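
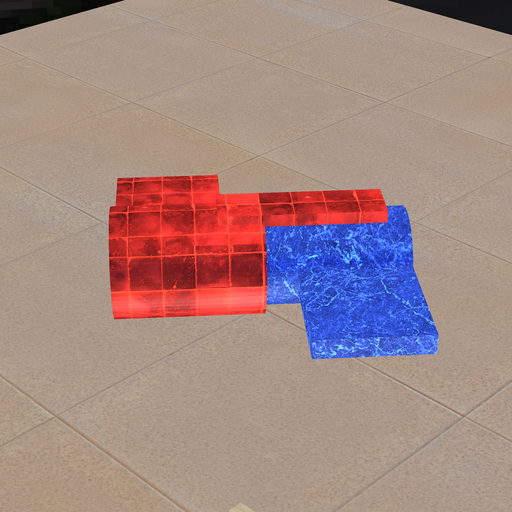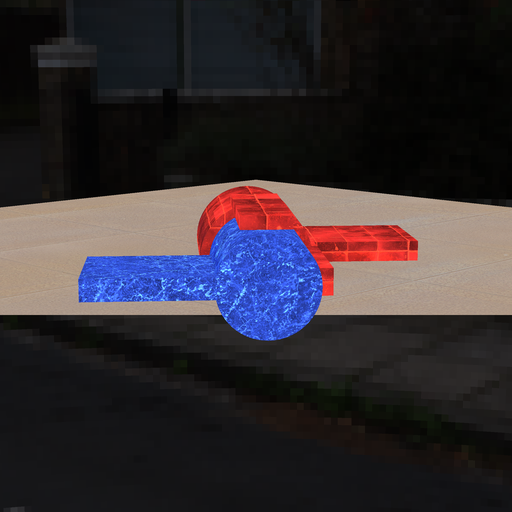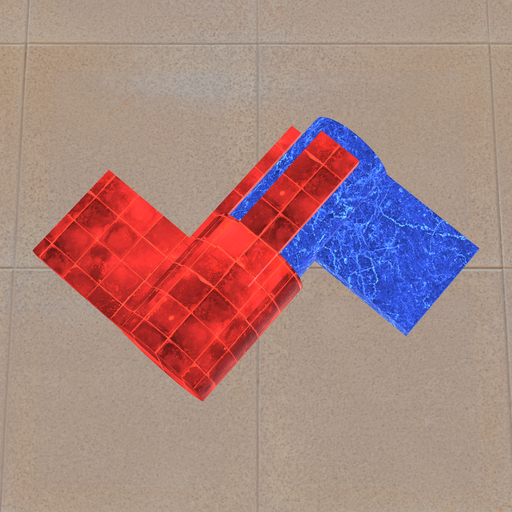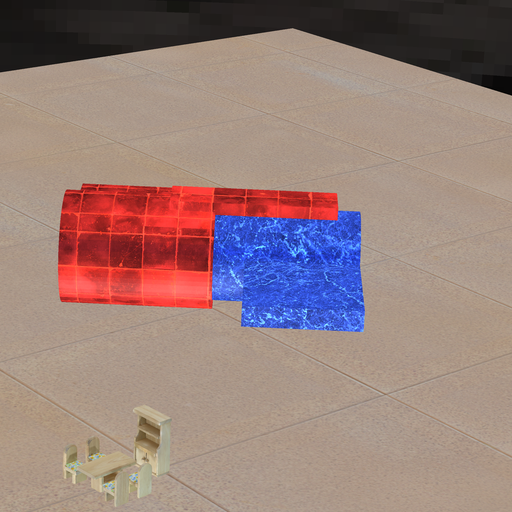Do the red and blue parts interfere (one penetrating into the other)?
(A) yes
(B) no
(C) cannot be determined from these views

(A) yes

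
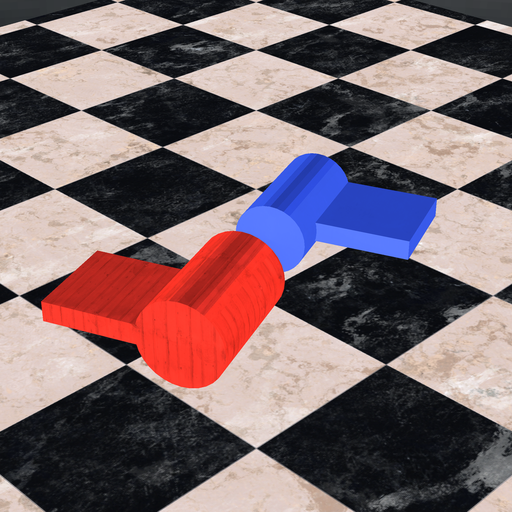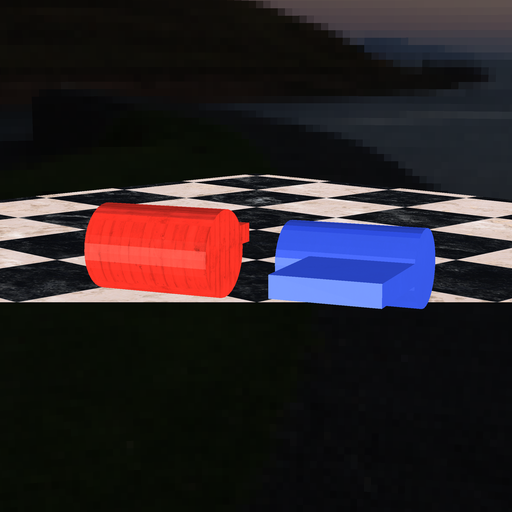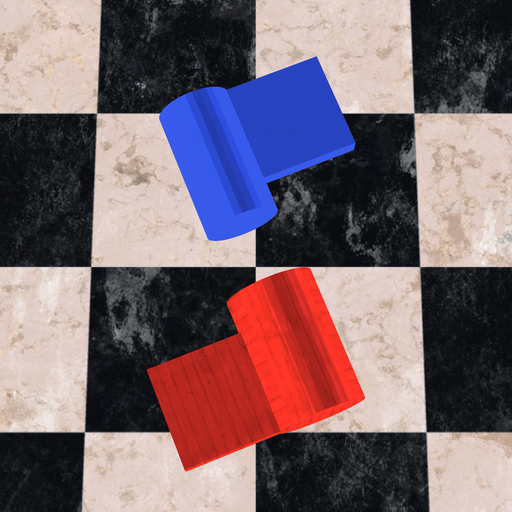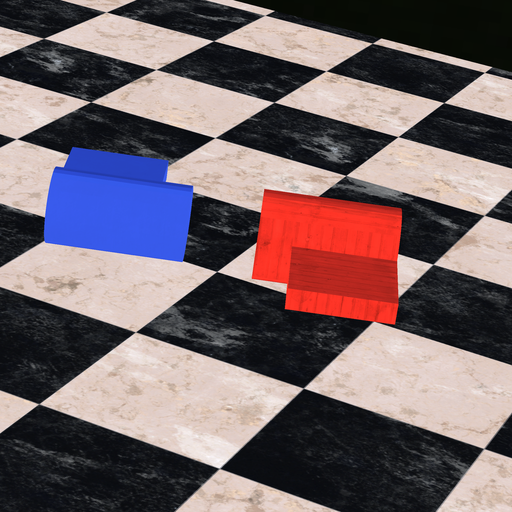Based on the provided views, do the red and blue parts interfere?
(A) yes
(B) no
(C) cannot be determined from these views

(B) no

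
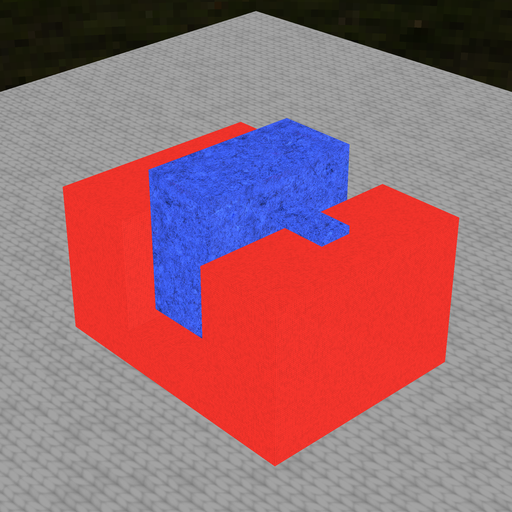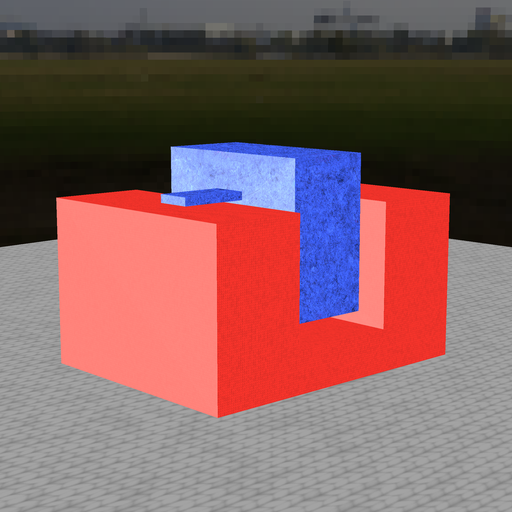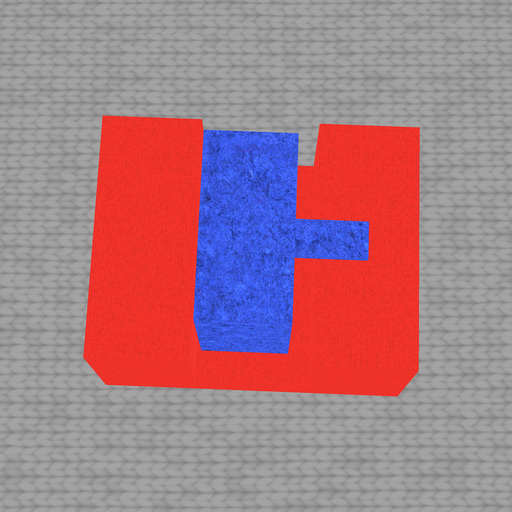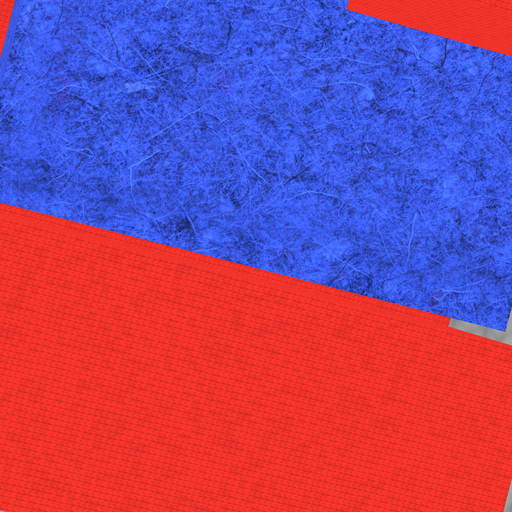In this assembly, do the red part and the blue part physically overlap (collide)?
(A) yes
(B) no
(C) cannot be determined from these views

(B) no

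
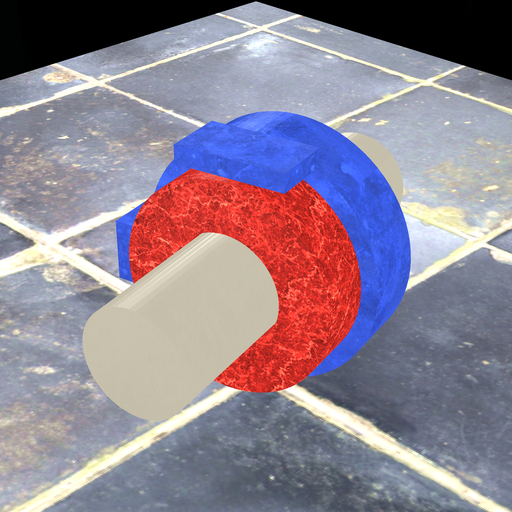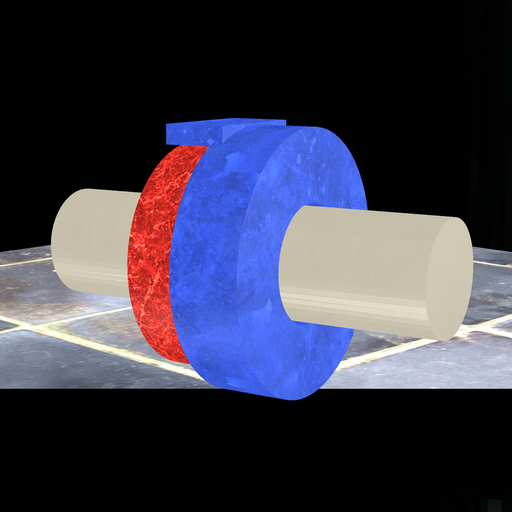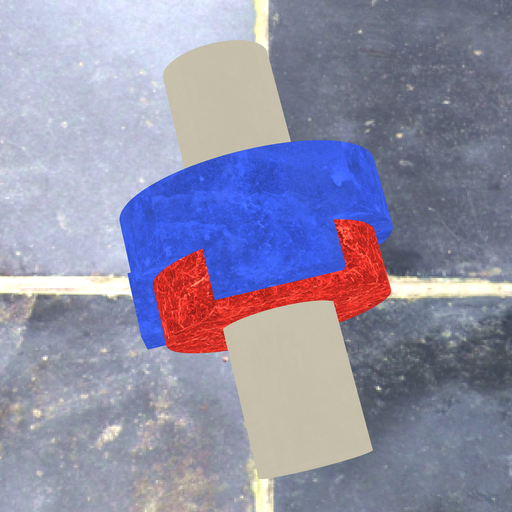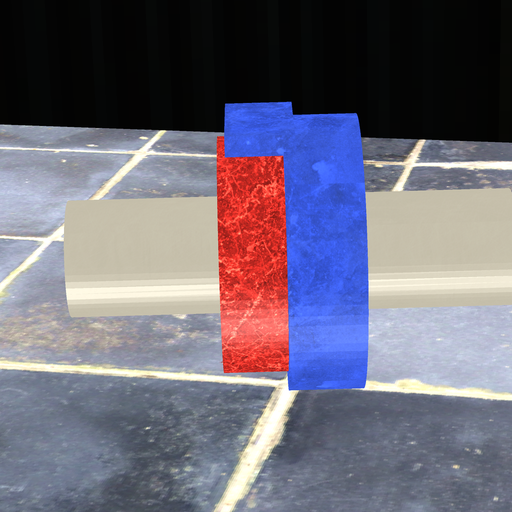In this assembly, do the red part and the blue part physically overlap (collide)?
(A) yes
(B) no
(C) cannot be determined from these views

(A) yes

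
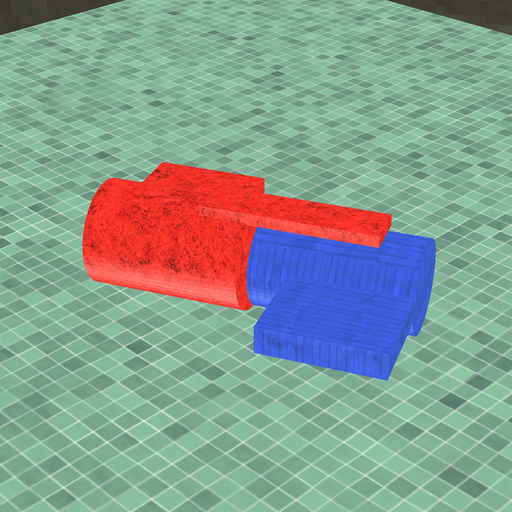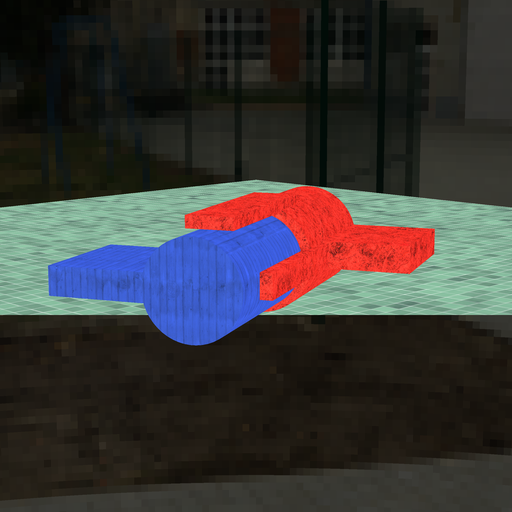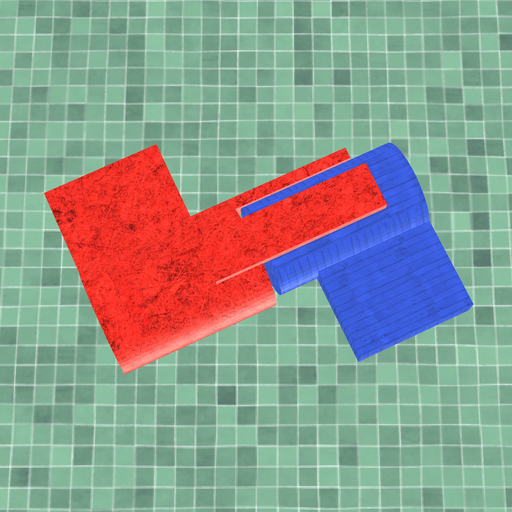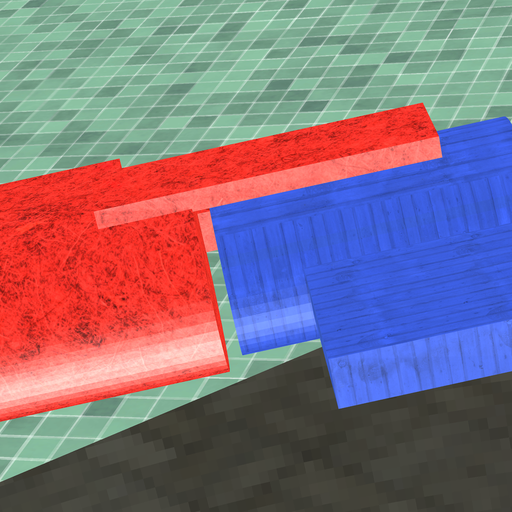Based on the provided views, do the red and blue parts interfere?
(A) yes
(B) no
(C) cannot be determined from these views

(B) no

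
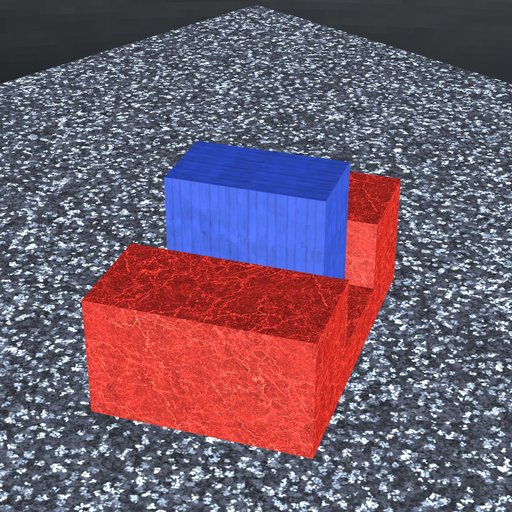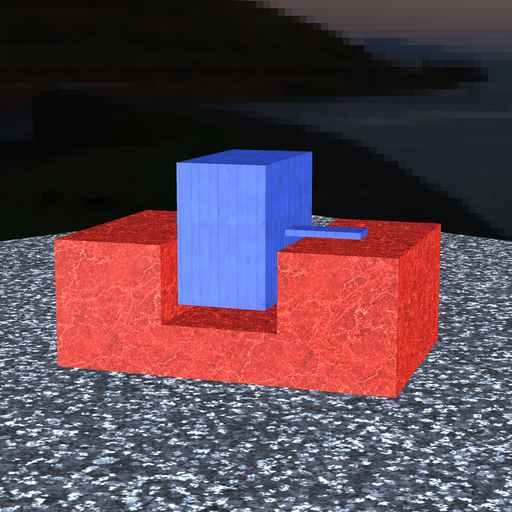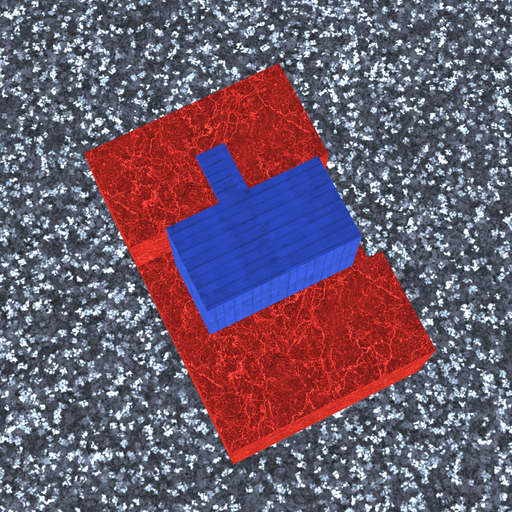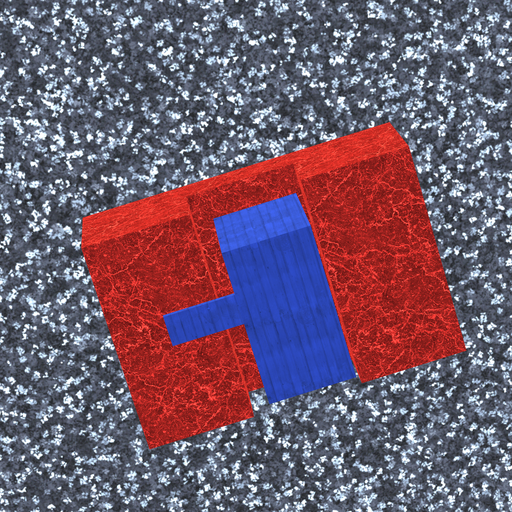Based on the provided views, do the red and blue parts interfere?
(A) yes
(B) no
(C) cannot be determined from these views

(B) no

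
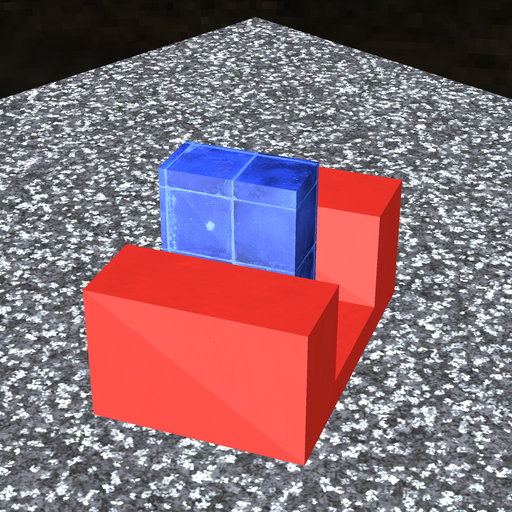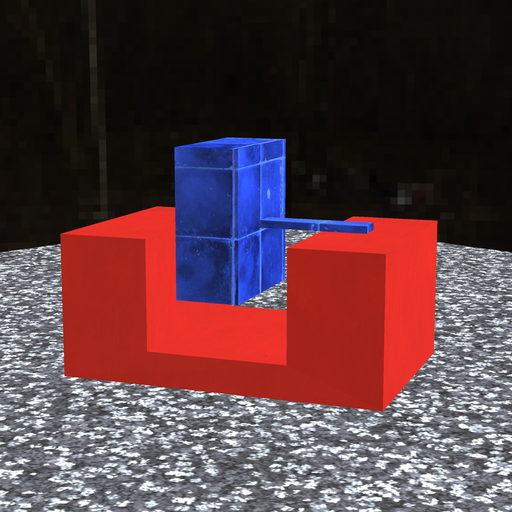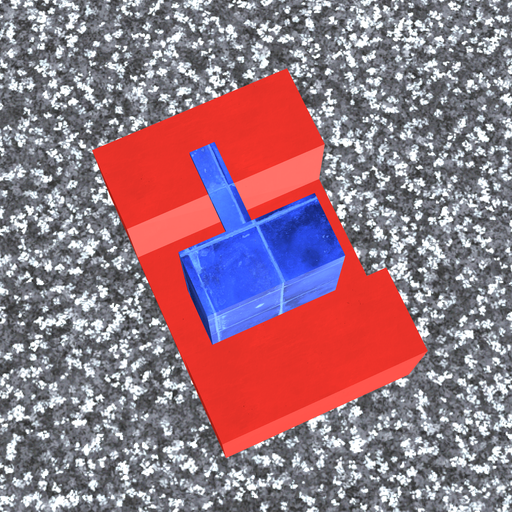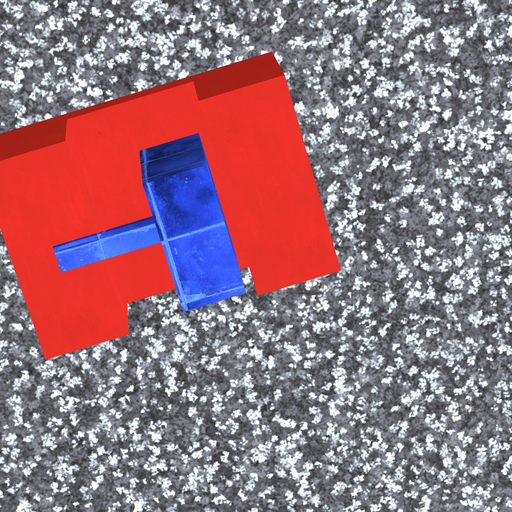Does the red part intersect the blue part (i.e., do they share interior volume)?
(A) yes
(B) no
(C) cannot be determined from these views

(B) no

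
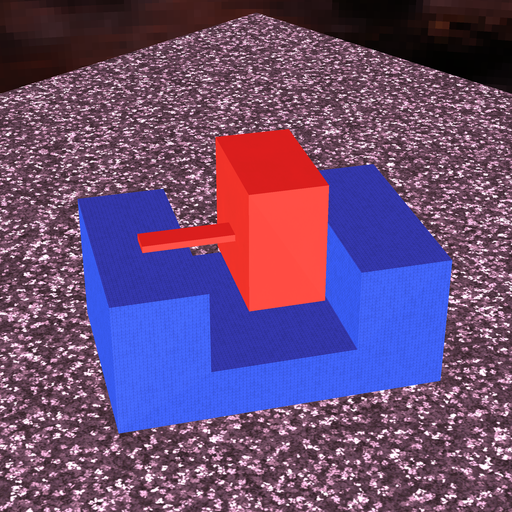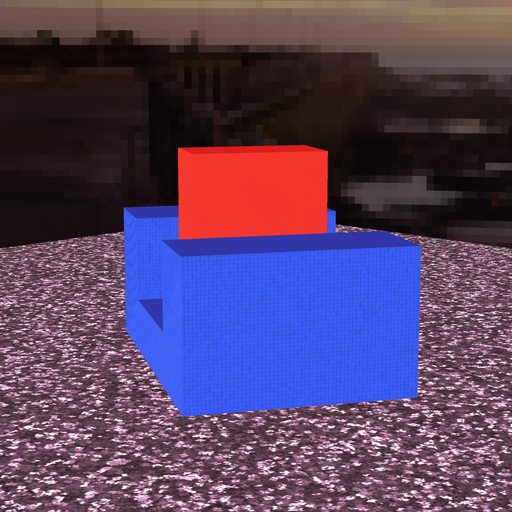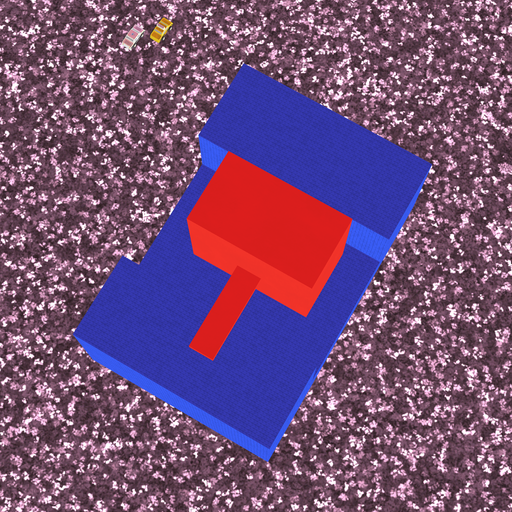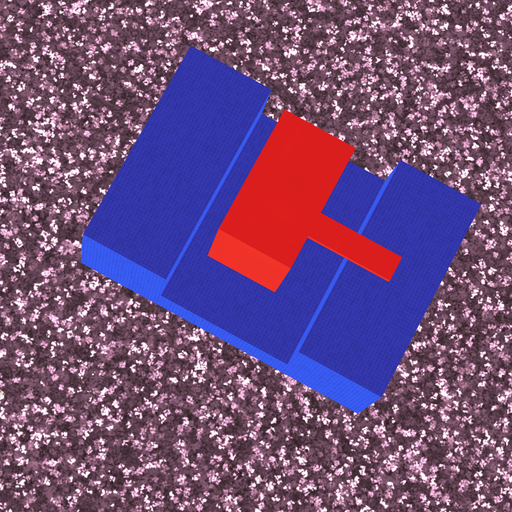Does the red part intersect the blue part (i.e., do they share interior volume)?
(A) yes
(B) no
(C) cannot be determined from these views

(B) no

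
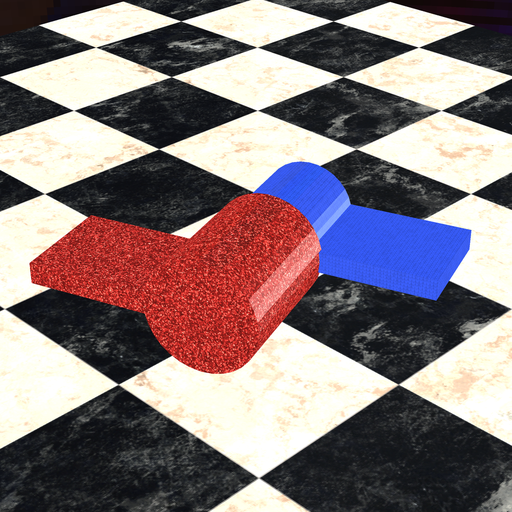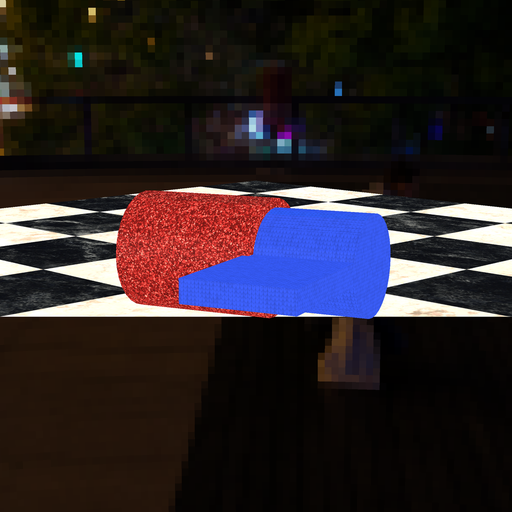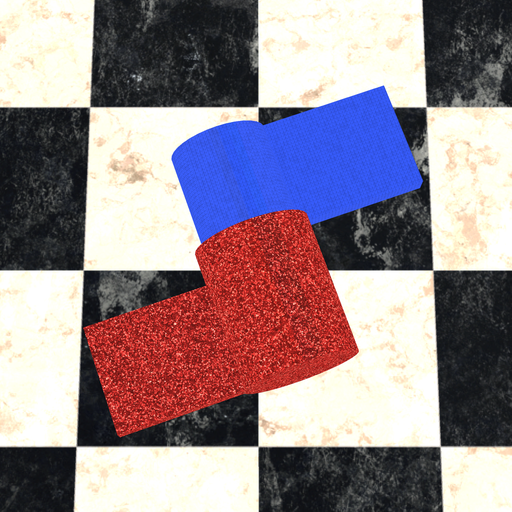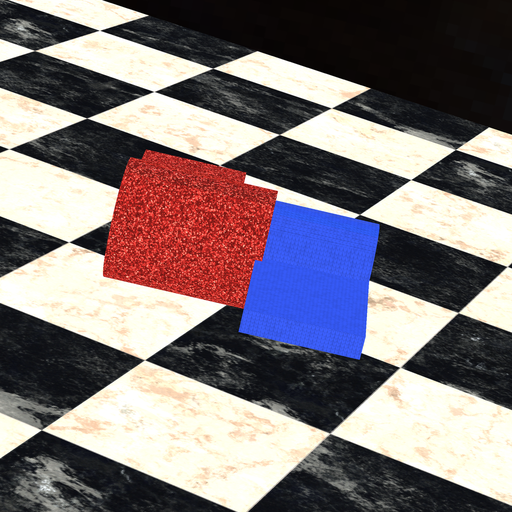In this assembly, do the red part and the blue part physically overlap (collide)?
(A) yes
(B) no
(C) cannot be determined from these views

(A) yes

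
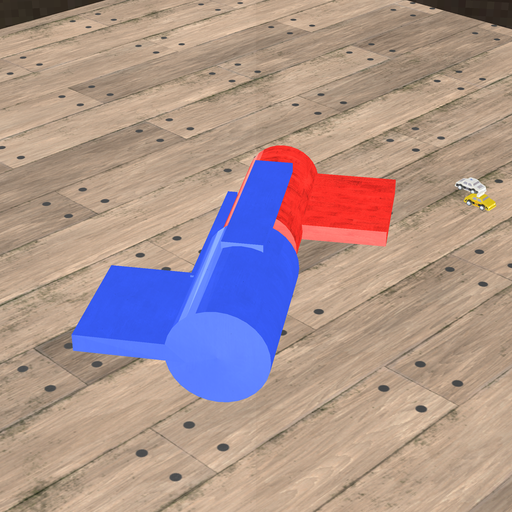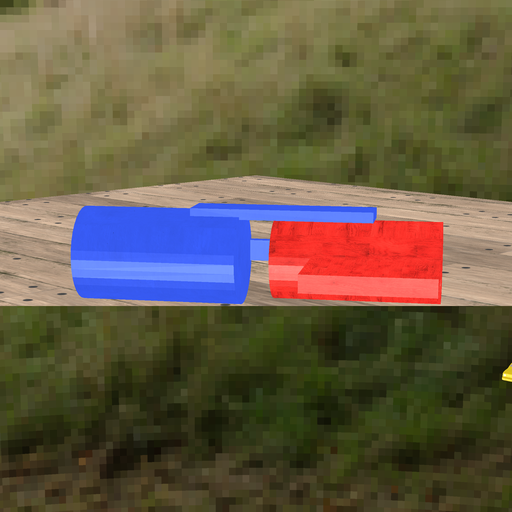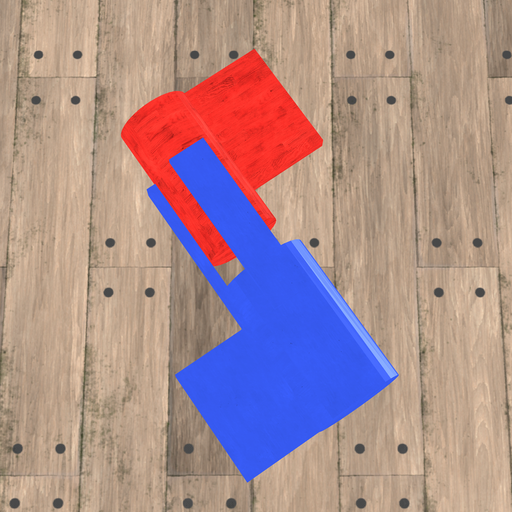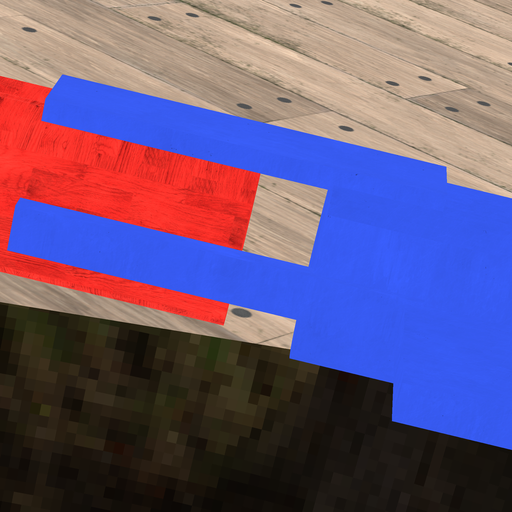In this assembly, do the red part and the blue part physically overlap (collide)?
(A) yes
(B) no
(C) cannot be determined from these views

(B) no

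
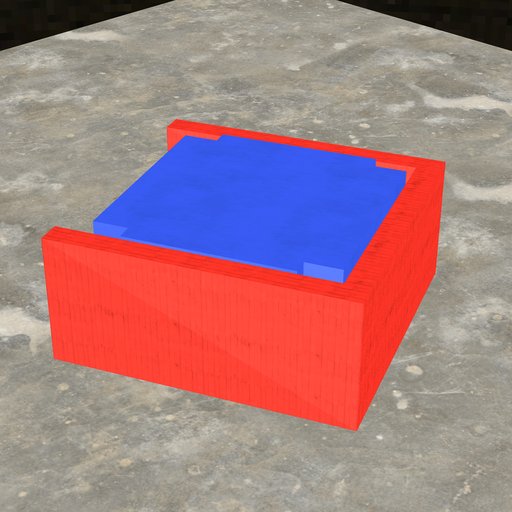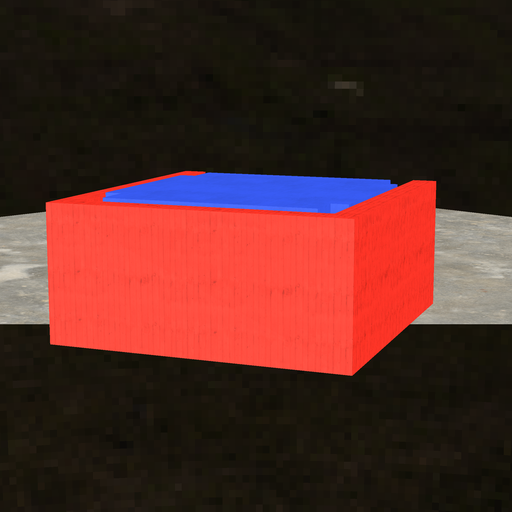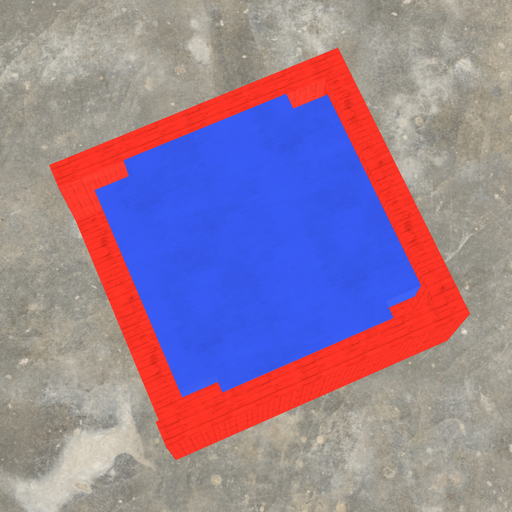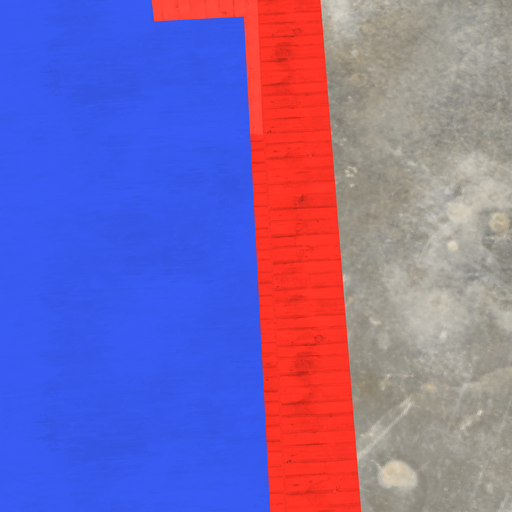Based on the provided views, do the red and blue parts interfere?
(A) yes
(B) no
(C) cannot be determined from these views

(B) no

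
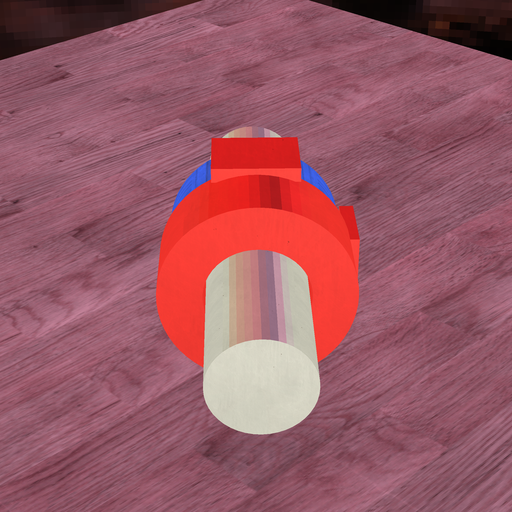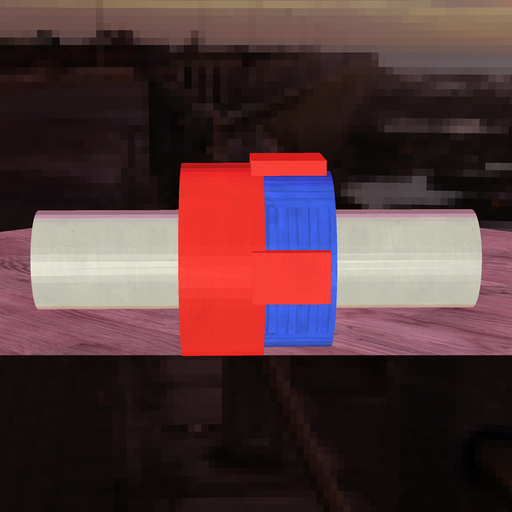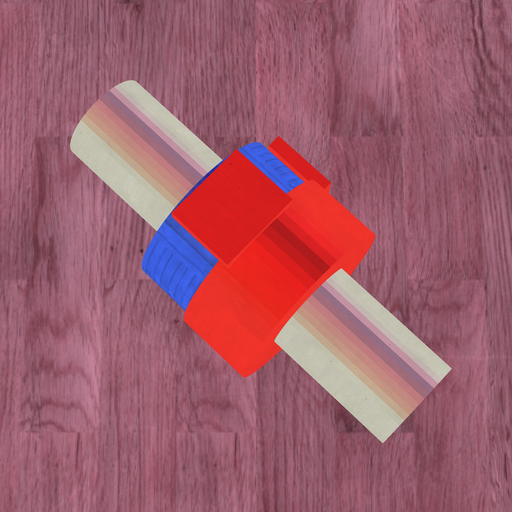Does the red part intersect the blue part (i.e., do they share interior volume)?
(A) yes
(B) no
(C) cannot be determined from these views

(A) yes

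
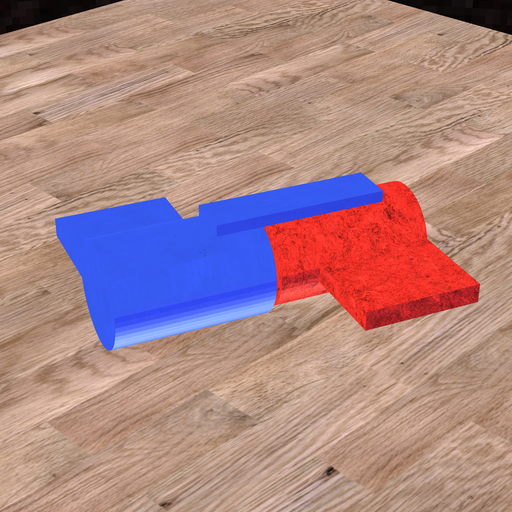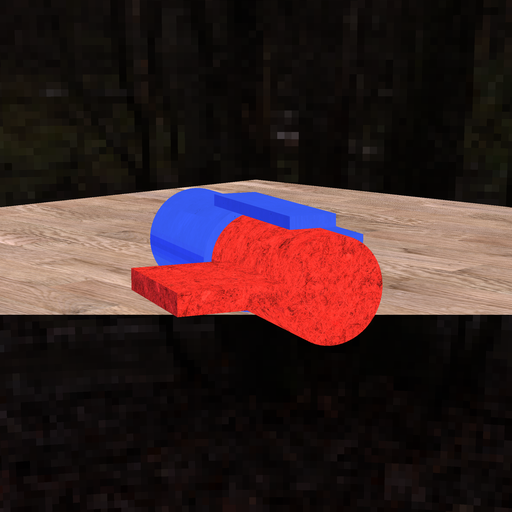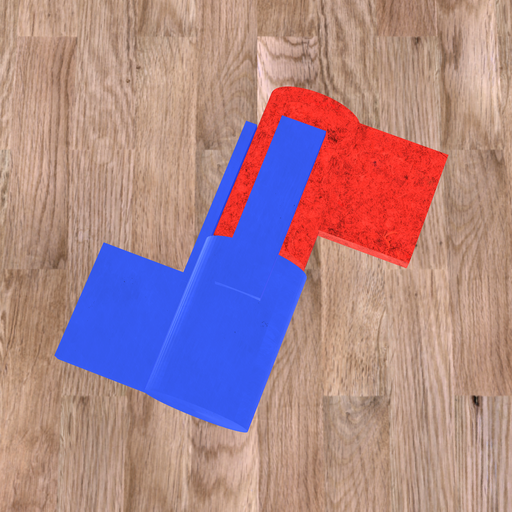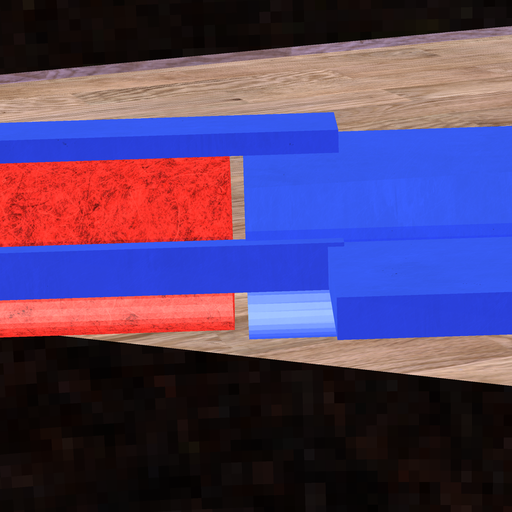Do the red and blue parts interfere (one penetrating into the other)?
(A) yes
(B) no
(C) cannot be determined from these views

(B) no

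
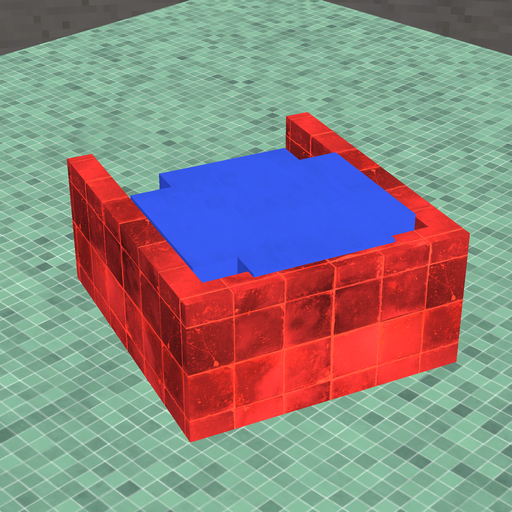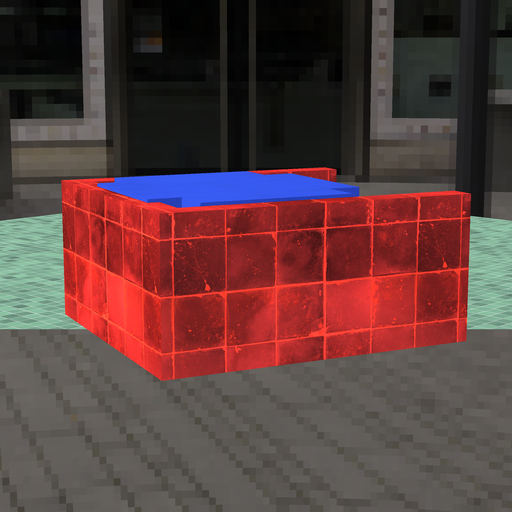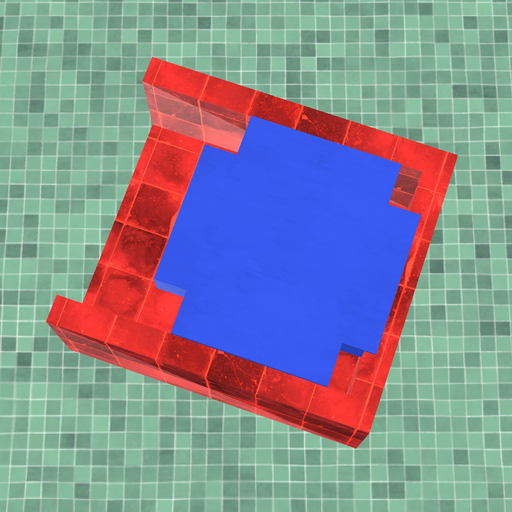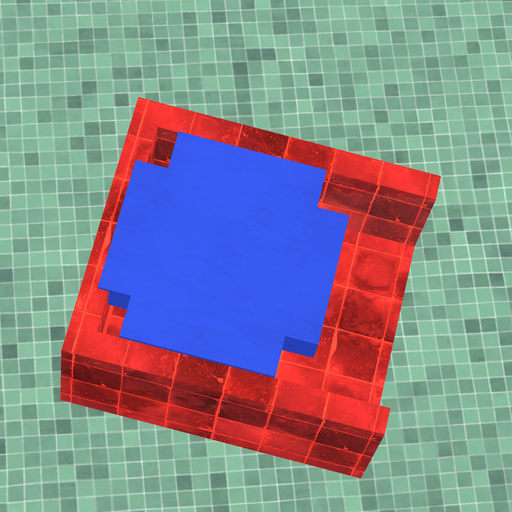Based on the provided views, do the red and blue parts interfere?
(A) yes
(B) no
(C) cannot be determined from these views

(A) yes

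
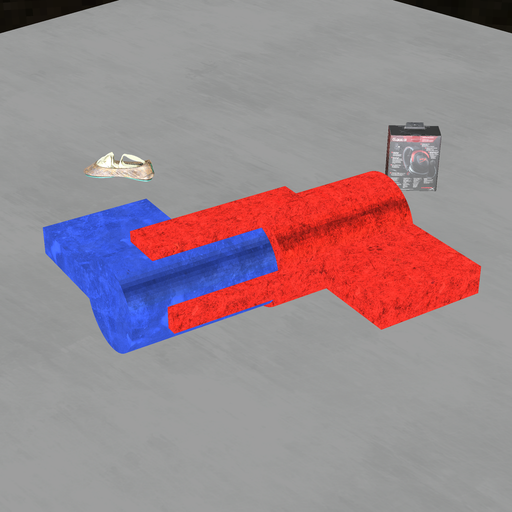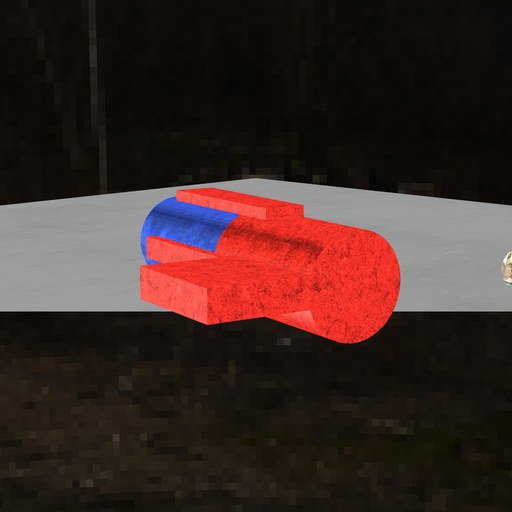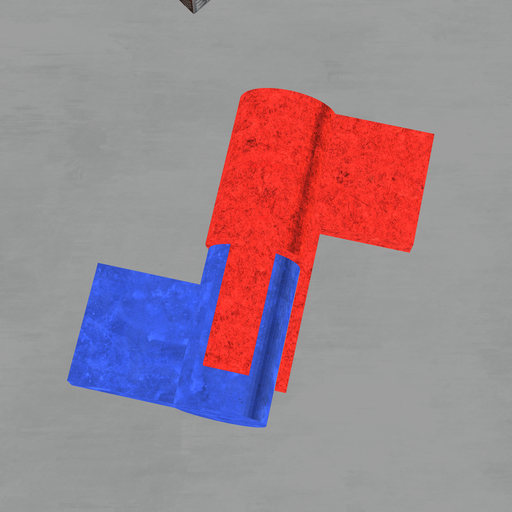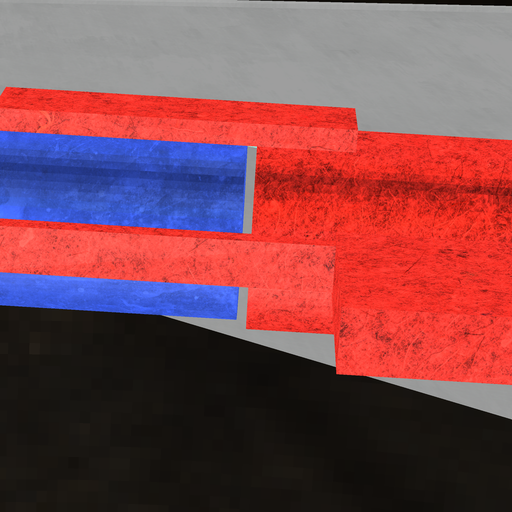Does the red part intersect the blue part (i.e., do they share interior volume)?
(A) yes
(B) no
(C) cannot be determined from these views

(B) no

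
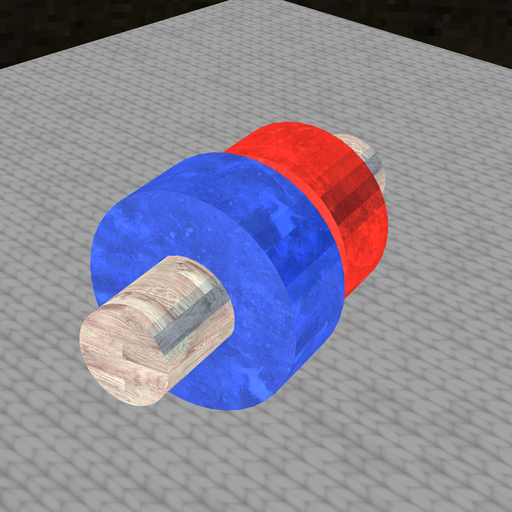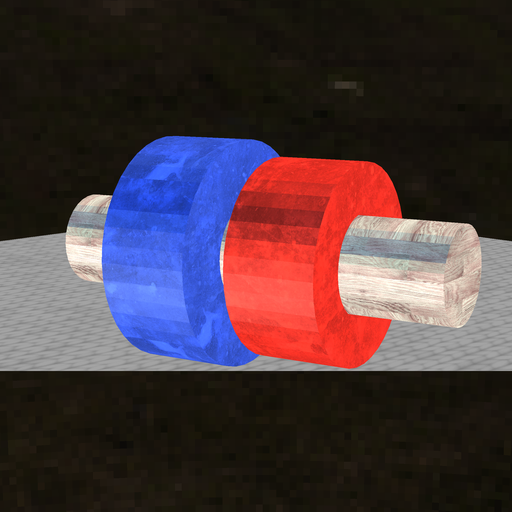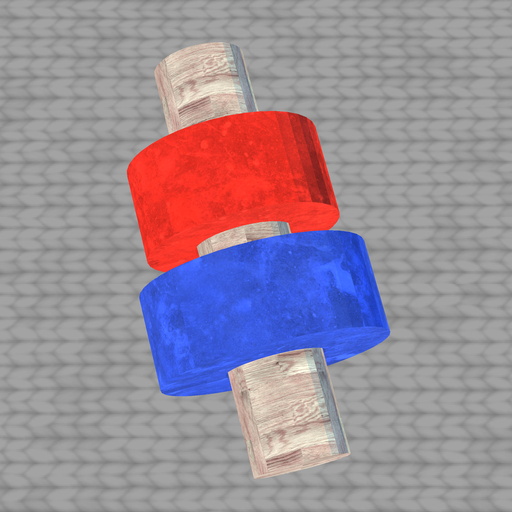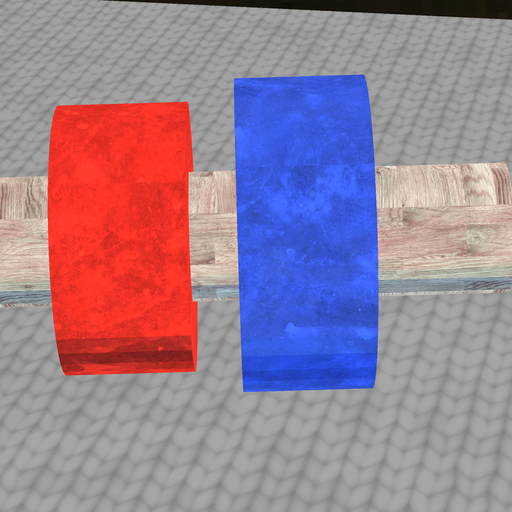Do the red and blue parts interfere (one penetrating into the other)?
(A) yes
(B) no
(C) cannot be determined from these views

(B) no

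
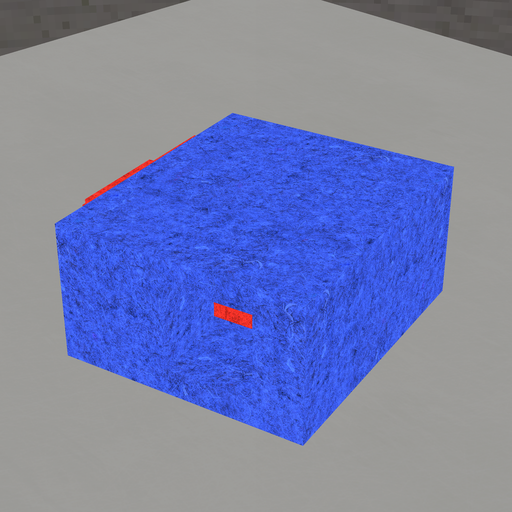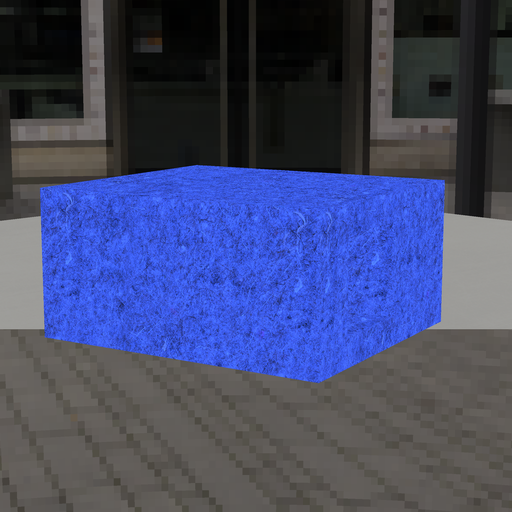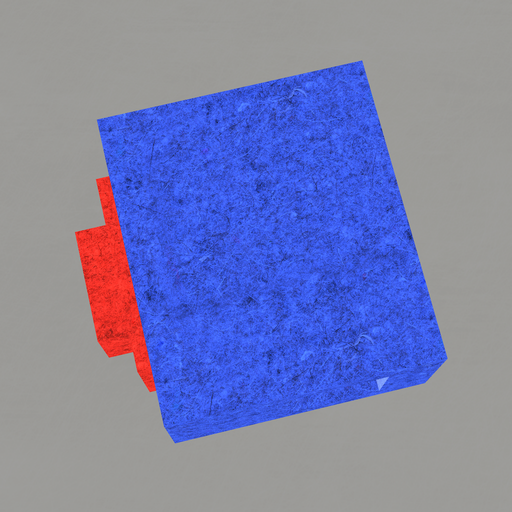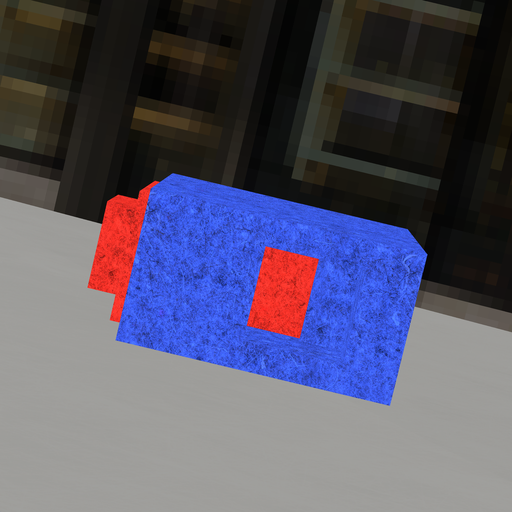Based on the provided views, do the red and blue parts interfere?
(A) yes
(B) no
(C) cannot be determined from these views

(A) yes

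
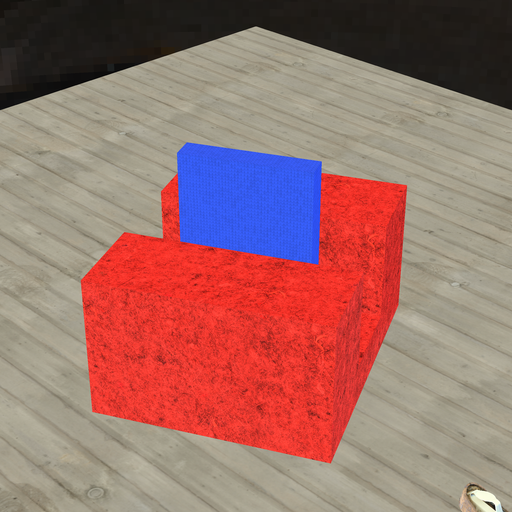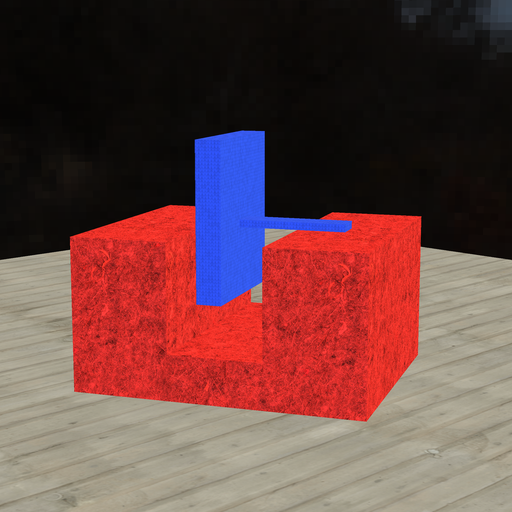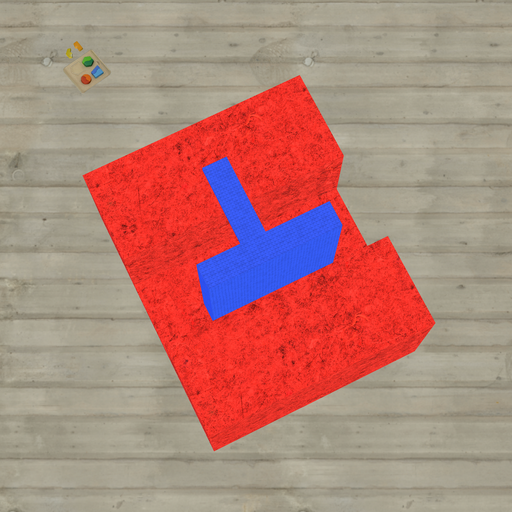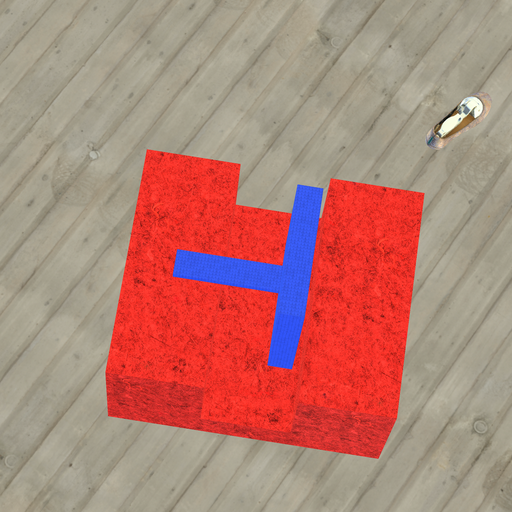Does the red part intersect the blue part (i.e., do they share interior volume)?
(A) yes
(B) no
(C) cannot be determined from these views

(B) no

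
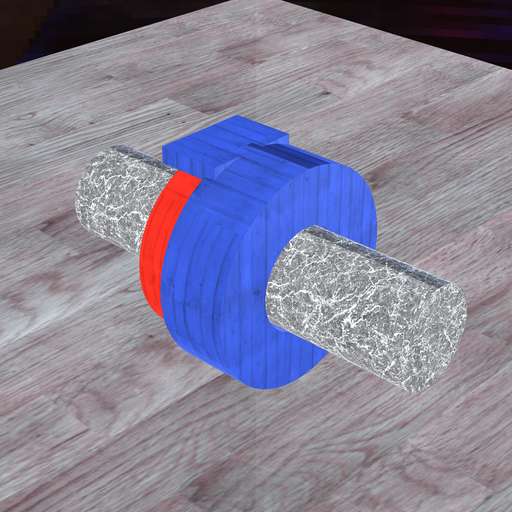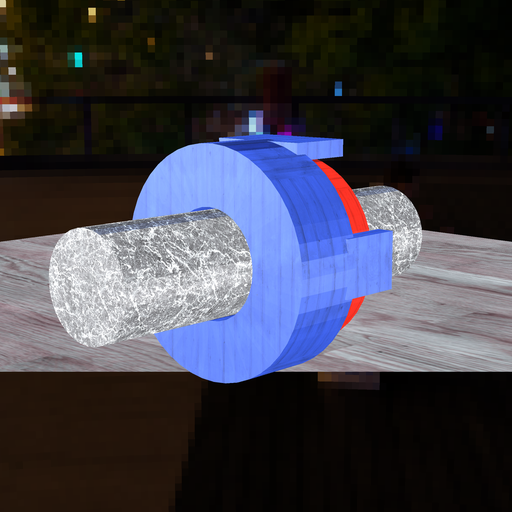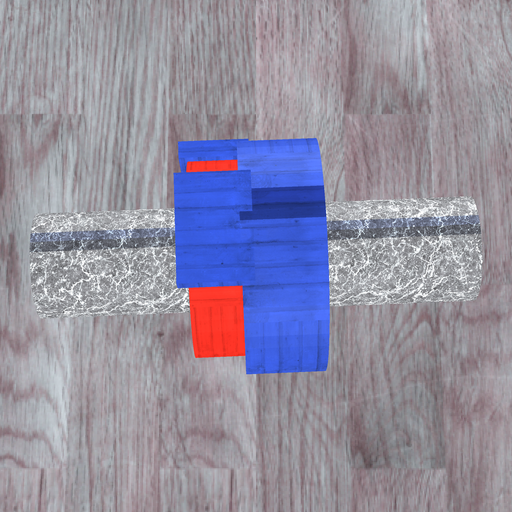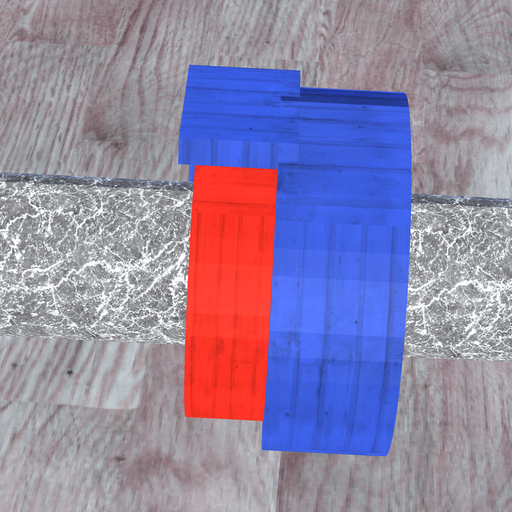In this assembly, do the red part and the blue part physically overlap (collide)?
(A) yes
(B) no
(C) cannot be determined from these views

(A) yes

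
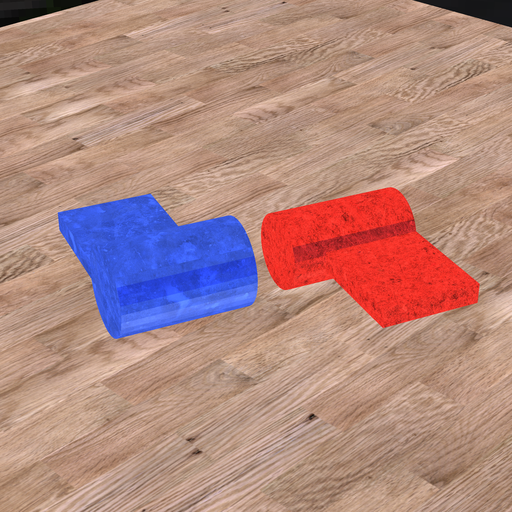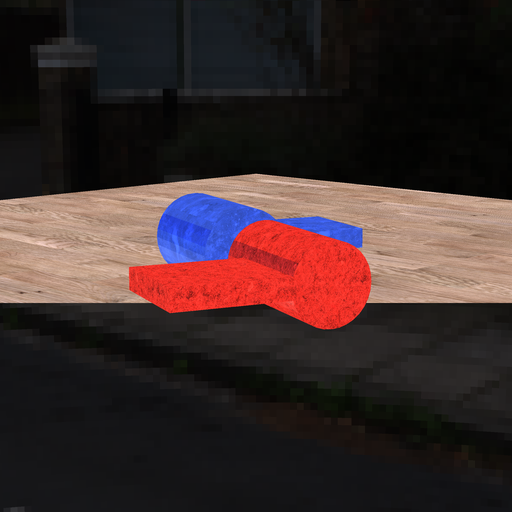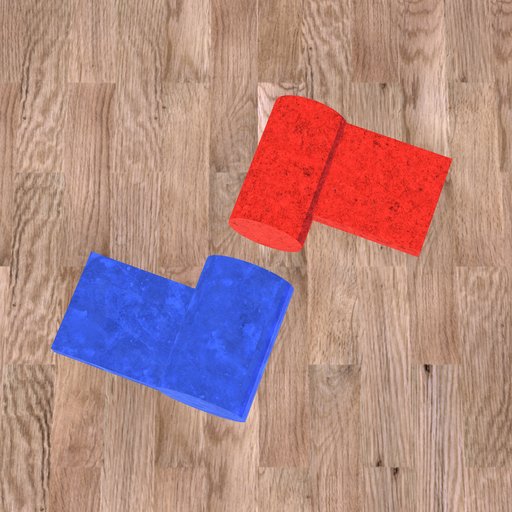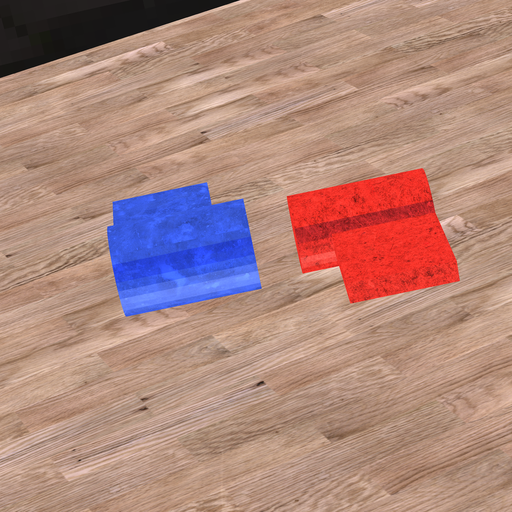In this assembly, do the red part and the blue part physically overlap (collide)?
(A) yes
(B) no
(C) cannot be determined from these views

(B) no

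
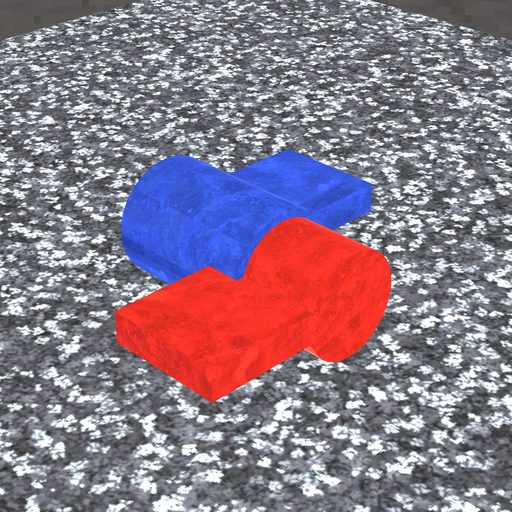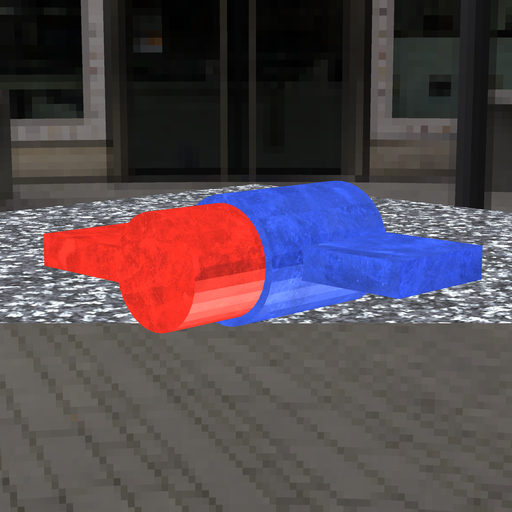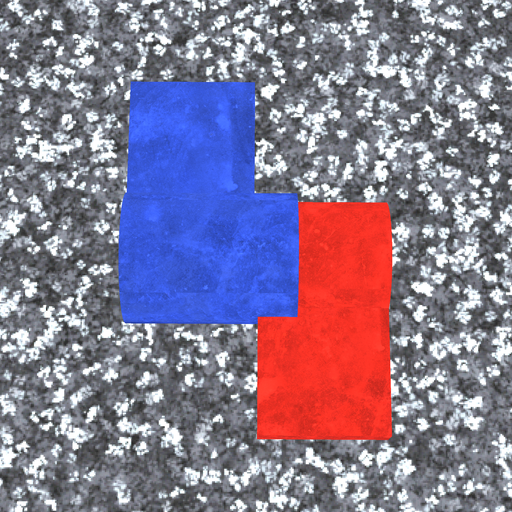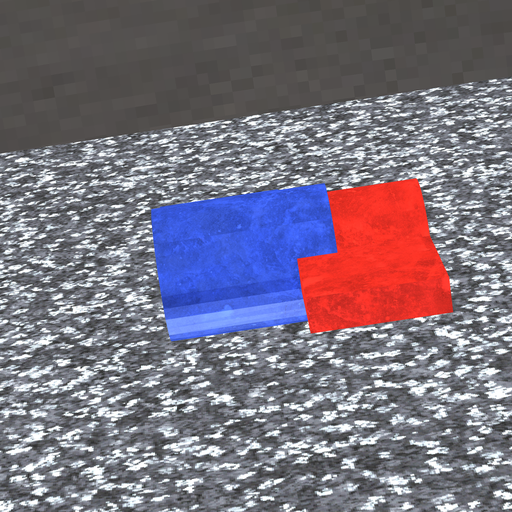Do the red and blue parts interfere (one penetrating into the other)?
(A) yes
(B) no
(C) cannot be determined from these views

(A) yes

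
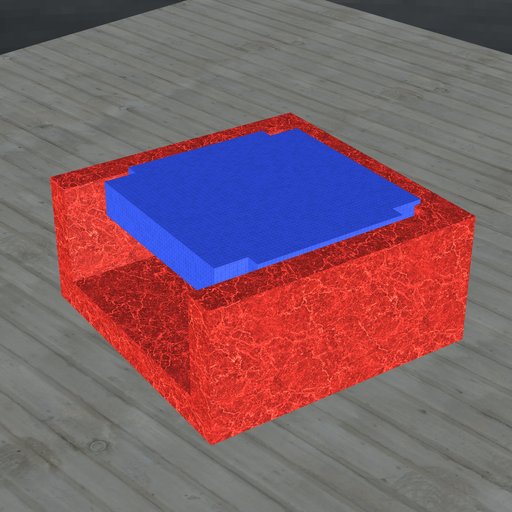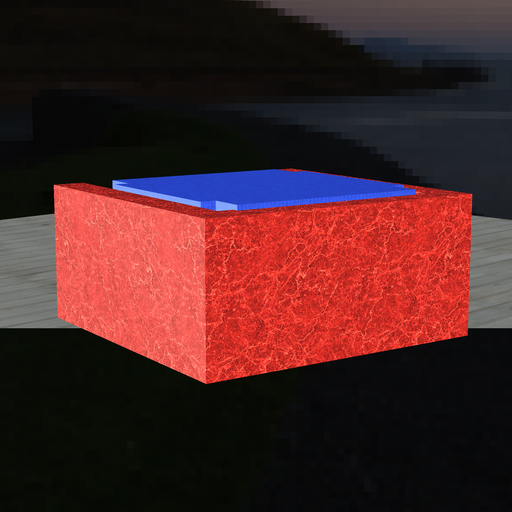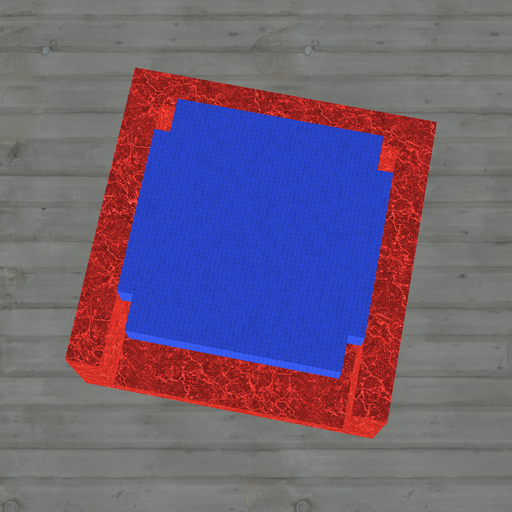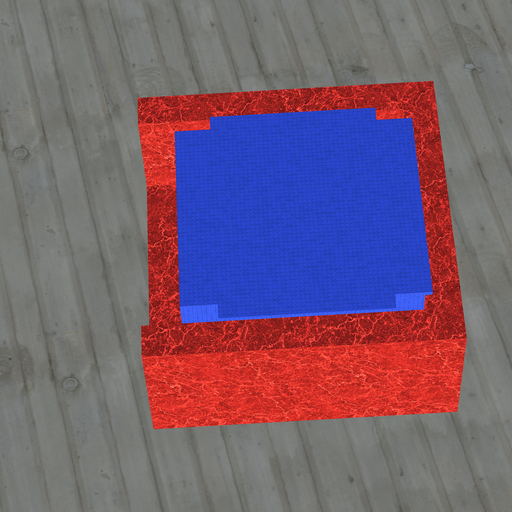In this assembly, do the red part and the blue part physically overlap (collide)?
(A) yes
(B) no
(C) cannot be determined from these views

(A) yes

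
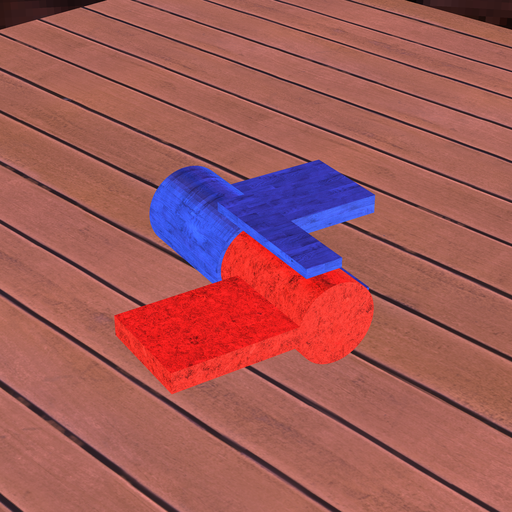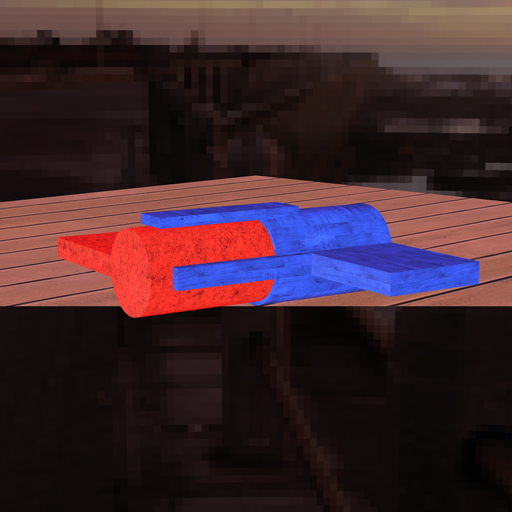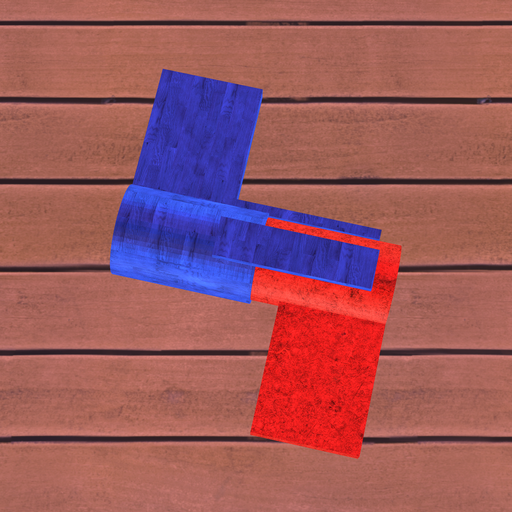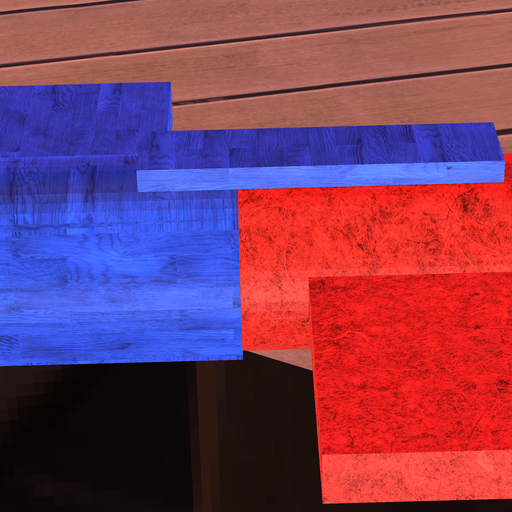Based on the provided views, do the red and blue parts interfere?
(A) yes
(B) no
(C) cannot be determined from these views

(A) yes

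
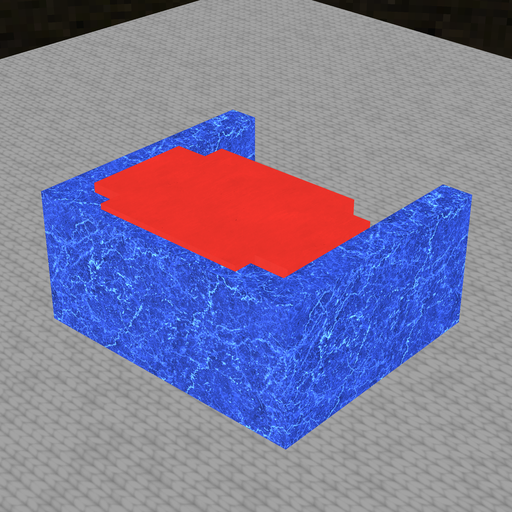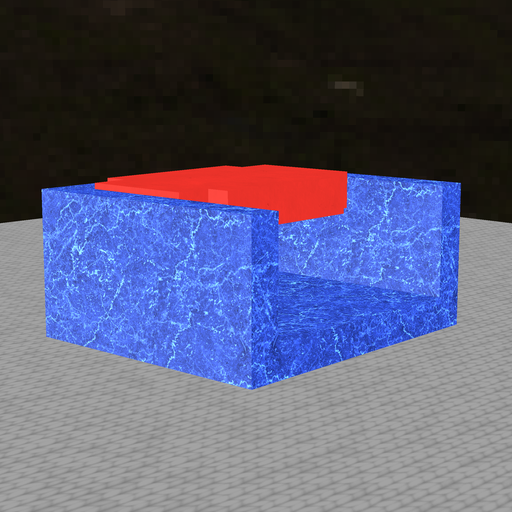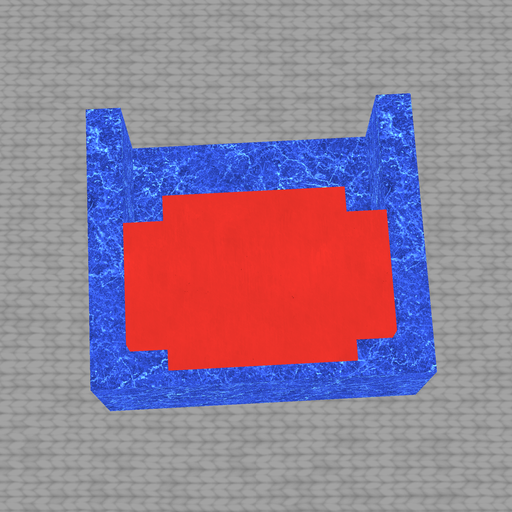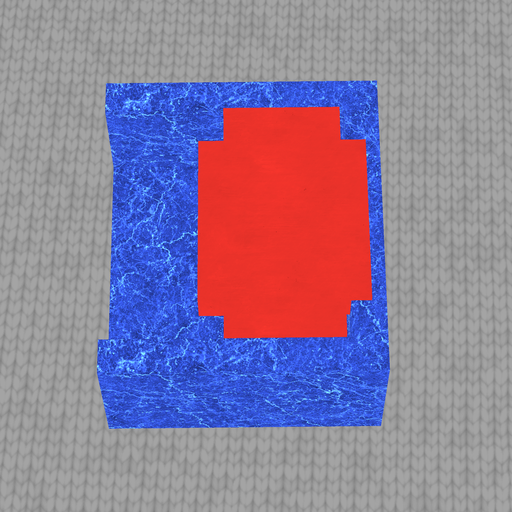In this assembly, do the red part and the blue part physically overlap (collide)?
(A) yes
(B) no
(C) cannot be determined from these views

(A) yes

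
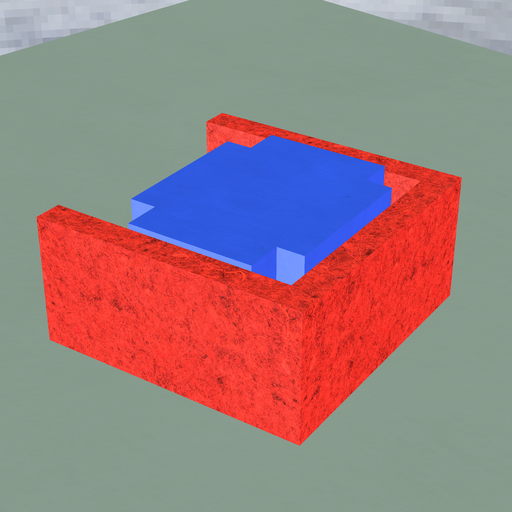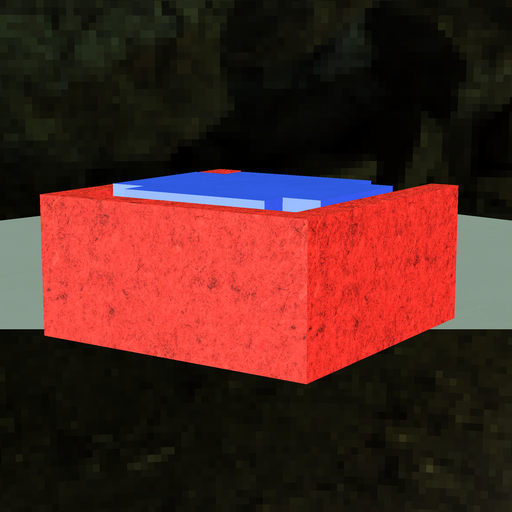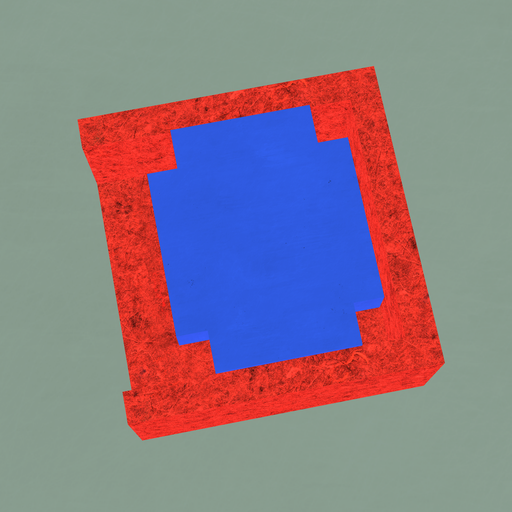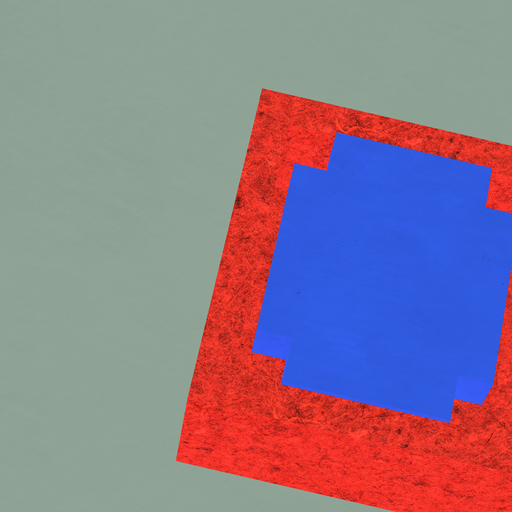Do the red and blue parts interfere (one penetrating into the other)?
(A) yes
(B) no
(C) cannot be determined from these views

(B) no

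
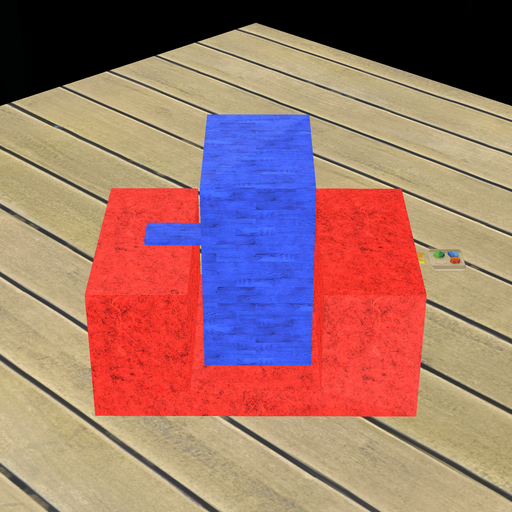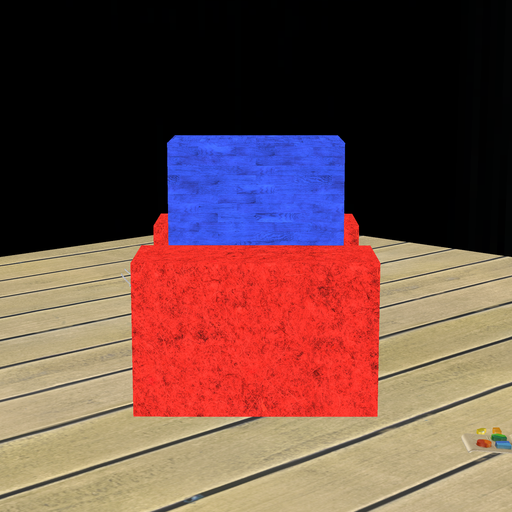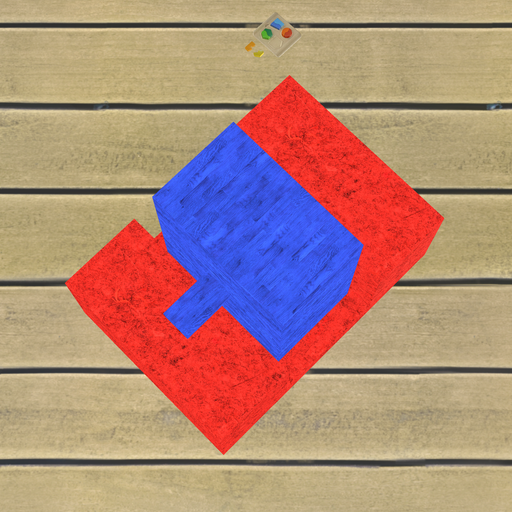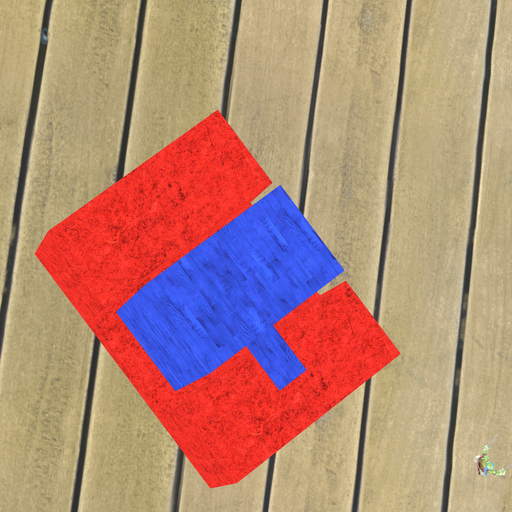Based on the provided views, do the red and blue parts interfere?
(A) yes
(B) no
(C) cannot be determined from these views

(B) no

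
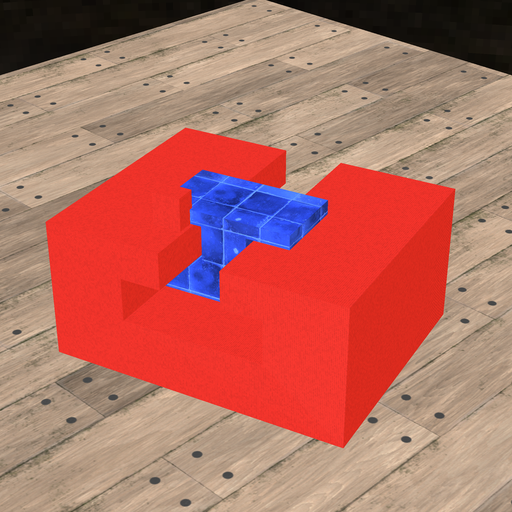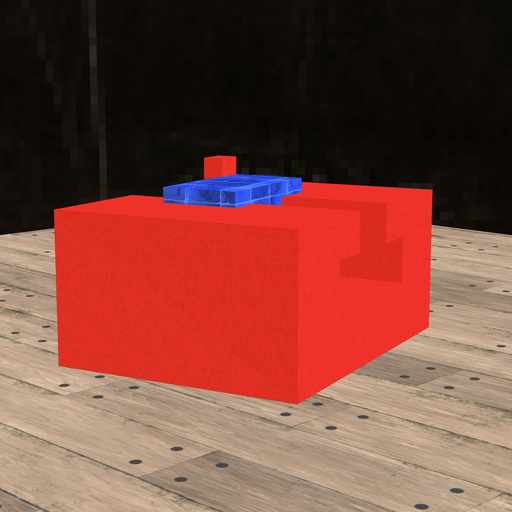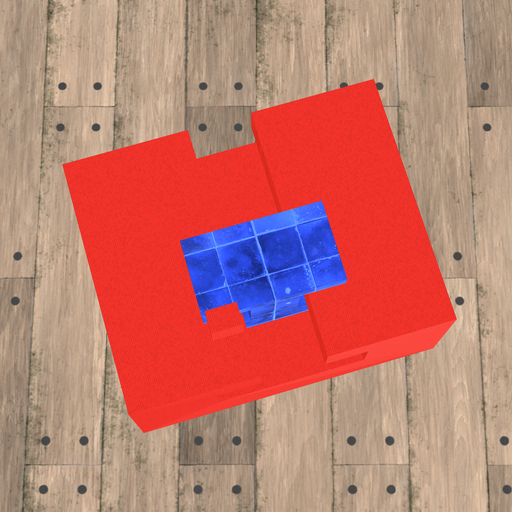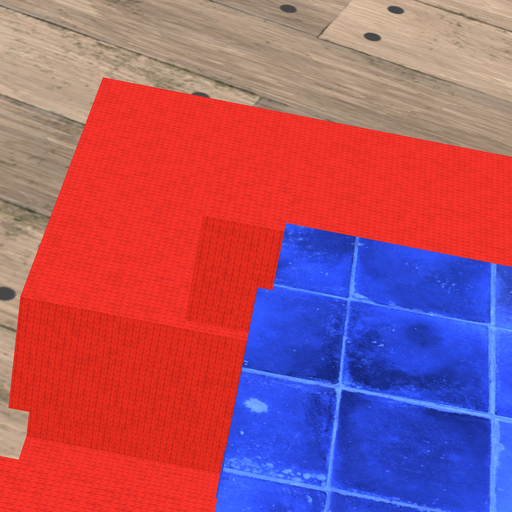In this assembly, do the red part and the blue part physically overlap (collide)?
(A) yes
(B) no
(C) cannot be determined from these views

(A) yes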